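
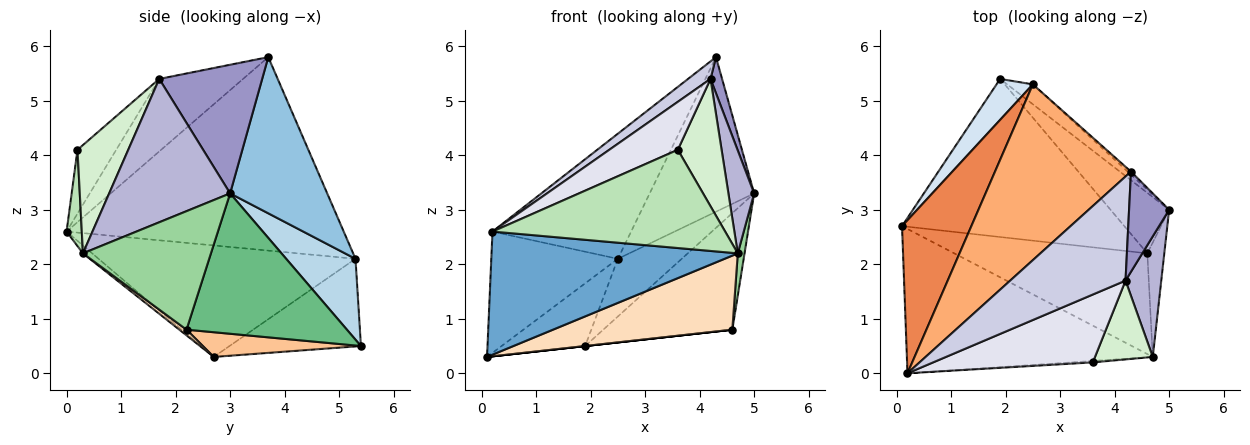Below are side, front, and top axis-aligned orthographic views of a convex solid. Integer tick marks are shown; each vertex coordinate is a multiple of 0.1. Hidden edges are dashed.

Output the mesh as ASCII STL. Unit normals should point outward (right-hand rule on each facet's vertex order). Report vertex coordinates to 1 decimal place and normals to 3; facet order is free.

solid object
 facet normal -0.024 -0.649 -0.761
  outer loop
   vertex 4.7 0.3 2.2
   vertex 0.2 0.0 2.6
   vertex 0.1 2.7 0.3
  endloop
 endfacet
 facet normal 0.681 0.732 -0.014
  outer loop
   vertex 2.5 5.3 2.1
   vertex 4.3 3.7 5.8
   vertex 5.0 3.0 3.3
  endloop
 endfacet
 facet normal 0.716 0.660 -0.227
  outer loop
   vertex 2.5 5.3 2.1
   vertex 5.0 3.0 3.3
   vertex 1.9 5.4 0.5
  endloop
 endfacet
 facet normal -0.796 0.507 0.330
  outer loop
   vertex 2.5 5.3 2.1
   vertex 1.9 5.4 0.5
   vertex 0.1 2.7 0.3
  endloop
 endfacet
 facet normal -0.783 0.386 0.487
  outer loop
   vertex 2.5 5.3 2.1
   vertex 0.1 2.7 0.3
   vertex 0.2 0.0 2.6
  endloop
 endfacet
 facet normal -0.757 0.379 0.532
  outer loop
   vertex 2.5 5.3 2.1
   vertex 0.2 0.0 2.6
   vertex 4.3 3.7 5.8
  endloop
 endfacet
 facet normal 0.110 0.000 -0.994
  outer loop
   vertex 4.6 2.2 0.8
   vertex 0.1 2.7 0.3
   vertex 1.9 5.4 0.5
  endloop
 endfacet
 facet normal 0.024 -0.592 -0.805
  outer loop
   vertex 4.6 2.2 0.8
   vertex 4.7 0.3 2.2
   vertex 0.1 2.7 0.3
  endloop
 endfacet
 facet normal 0.741 0.596 -0.309
  outer loop
   vertex 4.6 2.2 0.8
   vertex 1.9 5.4 0.5
   vertex 5.0 3.0 3.3
  endloop
 endfacet
 facet normal 0.989 -0.052 -0.141
  outer loop
   vertex 4.6 2.2 0.8
   vertex 5.0 3.0 3.3
   vertex 4.7 0.3 2.2
  endloop
 endfacet
 facet normal 0.065 -0.998 -0.015
  outer loop
   vertex 3.6 0.2 4.1
   vertex 0.2 0.0 2.6
   vertex 4.7 0.3 2.2
  endloop
 endfacet
 facet normal 0.702 -0.606 0.375
  outer loop
   vertex 4.2 1.7 5.4
   vertex 3.6 0.2 4.1
   vertex 4.7 0.3 2.2
  endloop
 endfacet
 facet normal 0.949 -0.107 0.296
  outer loop
   vertex 4.2 1.7 5.4
   vertex 5.0 3.0 3.3
   vertex 4.3 3.7 5.8
  endloop
 endfacet
 facet normal 0.950 -0.202 0.237
  outer loop
   vertex 4.2 1.7 5.4
   vertex 4.7 0.3 2.2
   vertex 5.0 3.0 3.3
  endloop
 endfacet
 facet normal -0.527 -0.141 0.838
  outer loop
   vertex 4.2 1.7 5.4
   vertex 4.3 3.7 5.8
   vertex 0.2 0.0 2.6
  endloop
 endfacet
 facet normal -0.310 -0.549 0.776
  outer loop
   vertex 4.2 1.7 5.4
   vertex 0.2 0.0 2.6
   vertex 3.6 0.2 4.1
  endloop
 endfacet
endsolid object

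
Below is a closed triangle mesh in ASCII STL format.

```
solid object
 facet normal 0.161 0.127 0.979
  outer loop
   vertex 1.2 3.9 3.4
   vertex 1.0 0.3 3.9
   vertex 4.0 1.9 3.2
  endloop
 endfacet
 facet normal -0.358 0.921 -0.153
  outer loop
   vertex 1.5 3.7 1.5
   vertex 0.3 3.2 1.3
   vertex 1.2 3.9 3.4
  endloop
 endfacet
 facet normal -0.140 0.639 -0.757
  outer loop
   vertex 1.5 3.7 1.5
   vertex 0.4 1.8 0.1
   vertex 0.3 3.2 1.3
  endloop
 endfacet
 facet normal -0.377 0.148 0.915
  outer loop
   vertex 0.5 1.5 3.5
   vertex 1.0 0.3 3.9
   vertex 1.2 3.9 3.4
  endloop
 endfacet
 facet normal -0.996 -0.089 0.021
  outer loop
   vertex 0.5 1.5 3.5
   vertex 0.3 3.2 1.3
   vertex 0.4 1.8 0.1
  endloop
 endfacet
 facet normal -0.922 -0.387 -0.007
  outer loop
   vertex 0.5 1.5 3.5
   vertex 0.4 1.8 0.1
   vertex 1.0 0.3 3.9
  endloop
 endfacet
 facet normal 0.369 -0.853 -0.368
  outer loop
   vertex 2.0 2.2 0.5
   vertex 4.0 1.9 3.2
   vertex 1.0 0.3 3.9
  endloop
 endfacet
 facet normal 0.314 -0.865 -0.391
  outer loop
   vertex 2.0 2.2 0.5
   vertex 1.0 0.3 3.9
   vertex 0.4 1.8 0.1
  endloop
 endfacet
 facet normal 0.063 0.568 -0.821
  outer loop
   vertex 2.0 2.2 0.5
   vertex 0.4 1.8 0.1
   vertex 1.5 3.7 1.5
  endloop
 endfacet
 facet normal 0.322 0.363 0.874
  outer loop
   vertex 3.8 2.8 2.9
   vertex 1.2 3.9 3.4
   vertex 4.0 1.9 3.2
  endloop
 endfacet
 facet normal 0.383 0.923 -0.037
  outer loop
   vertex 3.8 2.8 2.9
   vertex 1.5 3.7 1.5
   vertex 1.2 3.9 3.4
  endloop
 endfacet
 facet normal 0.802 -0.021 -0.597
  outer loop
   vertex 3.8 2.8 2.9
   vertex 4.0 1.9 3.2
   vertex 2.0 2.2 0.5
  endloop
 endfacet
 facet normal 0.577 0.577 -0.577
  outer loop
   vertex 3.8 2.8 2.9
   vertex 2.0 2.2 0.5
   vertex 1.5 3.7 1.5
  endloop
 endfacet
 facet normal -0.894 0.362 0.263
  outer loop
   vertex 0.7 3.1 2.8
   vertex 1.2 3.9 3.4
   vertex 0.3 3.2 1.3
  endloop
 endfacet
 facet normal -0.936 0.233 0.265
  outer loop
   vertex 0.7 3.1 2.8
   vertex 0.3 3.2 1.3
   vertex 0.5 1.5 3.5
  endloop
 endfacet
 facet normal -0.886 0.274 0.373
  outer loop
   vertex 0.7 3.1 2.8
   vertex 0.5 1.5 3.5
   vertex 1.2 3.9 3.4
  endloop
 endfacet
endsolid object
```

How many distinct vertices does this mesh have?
10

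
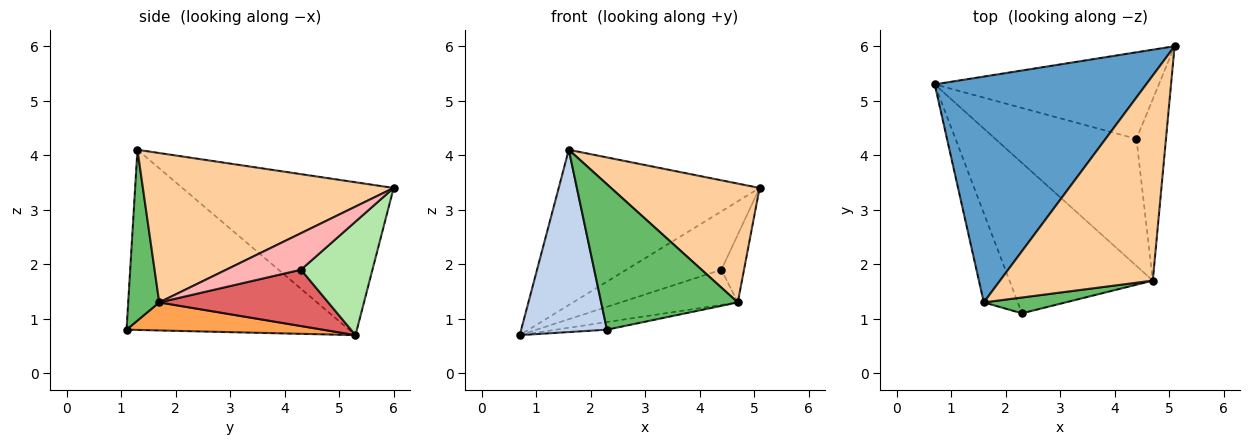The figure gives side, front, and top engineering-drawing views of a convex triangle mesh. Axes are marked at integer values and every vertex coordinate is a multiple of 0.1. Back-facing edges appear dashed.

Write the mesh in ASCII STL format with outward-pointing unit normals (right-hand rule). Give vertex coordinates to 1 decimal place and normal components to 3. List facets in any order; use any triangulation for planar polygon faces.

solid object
 facet normal -0.512 0.487 0.708
  outer loop
   vertex 1.6 1.3 4.1
   vertex 5.1 6.0 3.4
   vertex 0.7 5.3 0.7
  endloop
 endfacet
 facet normal -0.919 -0.354 -0.173
  outer loop
   vertex 1.6 1.3 4.1
   vertex 0.7 5.3 0.7
   vertex 2.3 1.1 0.8
  endloop
 endfacet
 facet normal 0.192 0.050 -0.980
  outer loop
   vertex 4.7 1.7 1.3
   vertex 2.3 1.1 0.8
   vertex 0.7 5.3 0.7
  endloop
 endfacet
 facet normal 0.646 -0.383 0.661
  outer loop
   vertex 4.7 1.7 1.3
   vertex 5.1 6.0 3.4
   vertex 1.6 1.3 4.1
  endloop
 endfacet
 facet normal 0.220 -0.970 0.106
  outer loop
   vertex 4.7 1.7 1.3
   vertex 1.6 1.3 4.1
   vertex 2.3 1.1 0.8
  endloop
 endfacet
 facet normal 0.387 0.515 -0.765
  outer loop
   vertex 4.4 4.3 1.9
   vertex 0.7 5.3 0.7
   vertex 5.1 6.0 3.4
  endloop
 endfacet
 facet normal 0.359 0.249 -0.899
  outer loop
   vertex 4.4 4.3 1.9
   vertex 4.7 1.7 1.3
   vertex 0.7 5.3 0.7
  endloop
 endfacet
 facet normal 0.757 0.229 -0.612
  outer loop
   vertex 4.4 4.3 1.9
   vertex 5.1 6.0 3.4
   vertex 4.7 1.7 1.3
  endloop
 endfacet
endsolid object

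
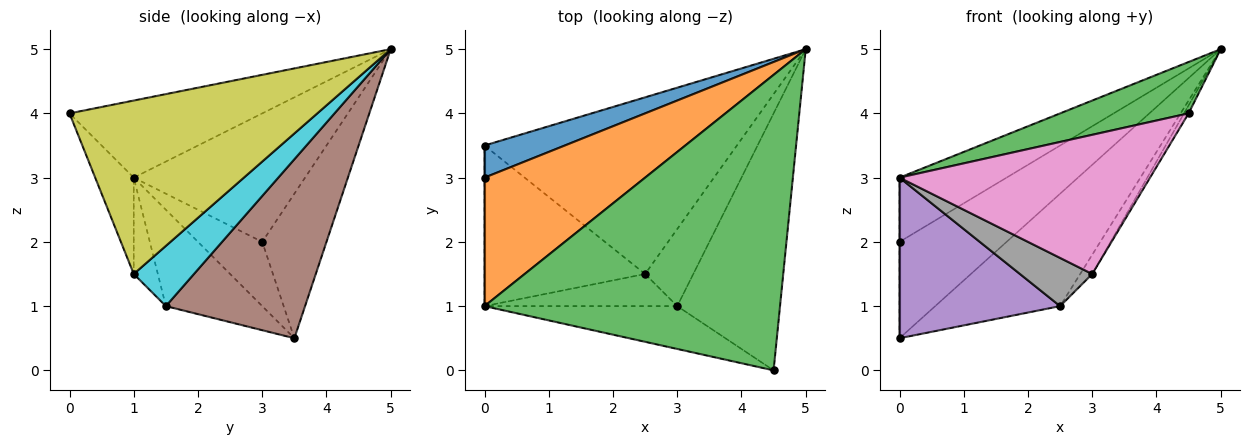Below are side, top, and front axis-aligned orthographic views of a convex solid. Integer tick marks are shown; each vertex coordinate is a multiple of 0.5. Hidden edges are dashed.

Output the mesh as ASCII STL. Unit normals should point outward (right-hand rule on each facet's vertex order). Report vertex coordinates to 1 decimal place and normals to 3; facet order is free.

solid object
 facet normal -0.495 0.824 0.275
  outer loop
   vertex 0.0 3.5 0.5
   vertex 0.0 3.0 2.0
   vertex 5.0 5.0 5.0
  endloop
 endfacet
 facet normal -0.582 0.364 0.727
  outer loop
   vertex 0.0 1.0 3.0
   vertex 5.0 5.0 5.0
   vertex 0.0 3.0 2.0
  endloop
 endfacet
 facet normal -0.249 -0.166 0.954
  outer loop
   vertex 0.0 1.0 3.0
   vertex 4.5 0.0 4.0
   vertex 5.0 5.0 5.0
  endloop
 endfacet
 facet normal -1.000 0.000 0.000
  outer loop
   vertex 0.0 1.0 3.0
   vertex 0.0 3.0 2.0
   vertex 0.0 3.5 0.5
  endloop
 endfacet
 facet normal -0.391 -0.651 -0.651
  outer loop
   vertex 2.5 1.5 1.0
   vertex 0.0 1.0 3.0
   vertex 0.0 3.5 0.5
  endloop
 endfacet
 facet normal 0.513 0.461 -0.724
  outer loop
   vertex 2.5 1.5 1.0
   vertex 0.0 3.5 0.5
   vertex 5.0 5.0 5.0
  endloop
 endfacet
 facet normal -0.145 -0.946 -0.291
  outer loop
   vertex 3.0 1.0 1.5
   vertex 4.5 0.0 4.0
   vertex 0.0 1.0 3.0
  endloop
 endfacet
 facet normal -0.267 -0.802 -0.535
  outer loop
   vertex 3.0 1.0 1.5
   vertex 0.0 1.0 3.0
   vertex 2.5 1.5 1.0
  endloop
 endfacet
 facet normal 0.860 0.016 -0.510
  outer loop
   vertex 3.0 1.0 1.5
   vertex 5.0 5.0 5.0
   vertex 4.5 0.0 4.0
  endloop
 endfacet
 facet normal 0.772 0.154 -0.617
  outer loop
   vertex 3.0 1.0 1.5
   vertex 2.5 1.5 1.0
   vertex 5.0 5.0 5.0
  endloop
 endfacet
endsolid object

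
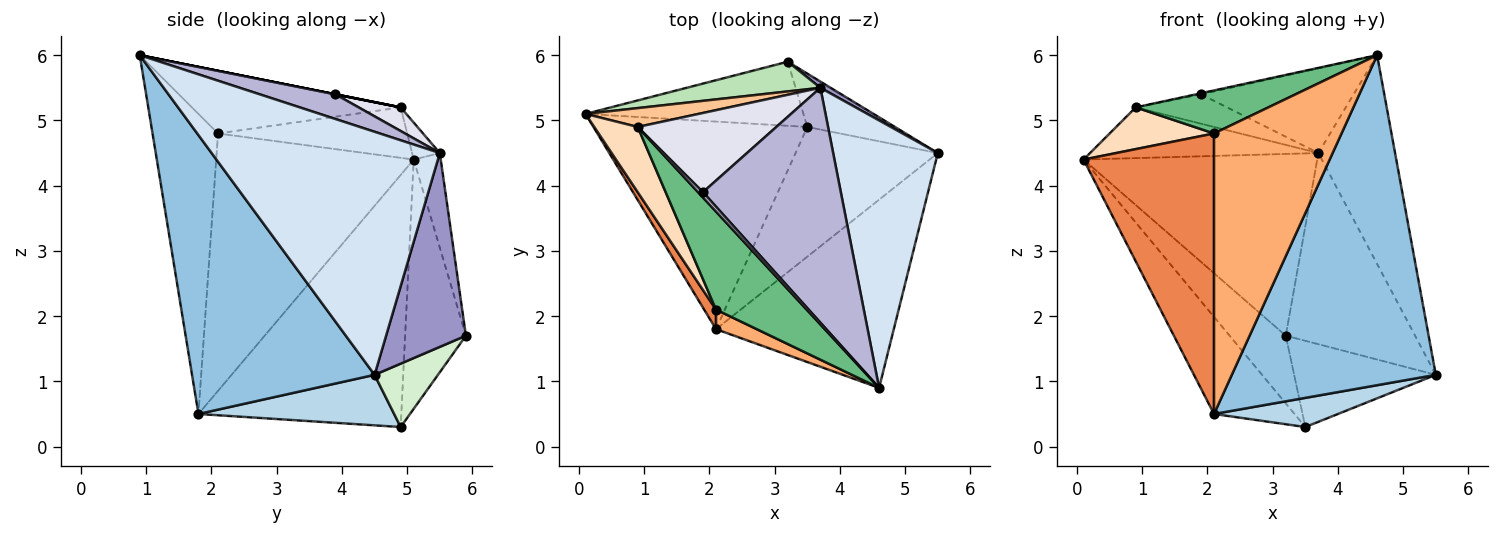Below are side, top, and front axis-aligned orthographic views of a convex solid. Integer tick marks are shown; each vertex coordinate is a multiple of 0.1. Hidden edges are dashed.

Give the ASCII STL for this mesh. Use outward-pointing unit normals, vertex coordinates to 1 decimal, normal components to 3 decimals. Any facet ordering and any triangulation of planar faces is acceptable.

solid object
 facet normal -0.730 0.290 -0.619
  outer loop
   vertex 2.1 1.8 0.5
   vertex 0.1 5.1 4.4
   vertex 3.5 4.9 0.3
  endloop
 endfacet
 facet normal 0.614 -0.686 -0.391
  outer loop
   vertex 2.1 1.8 0.5
   vertex 5.5 4.5 1.1
   vertex 4.6 0.9 6.0
  endloop
 endfacet
 facet normal 0.327 -0.207 -0.922
  outer loop
   vertex 2.1 1.8 0.5
   vertex 3.5 4.9 0.3
   vertex 5.5 4.5 1.1
  endloop
 endfacet
 facet normal 0.878 0.295 0.378
  outer loop
   vertex 3.7 5.5 4.5
   vertex 4.6 0.9 6.0
   vertex 5.5 4.5 1.1
  endloop
 endfacet
 facet normal -0.834 -0.551 0.038
  outer loop
   vertex 2.1 2.1 4.8
   vertex 0.1 5.1 4.4
   vertex 2.1 1.8 0.5
  endloop
 endfacet
 facet normal -0.456 -0.888 0.062
  outer loop
   vertex 2.1 2.1 4.8
   vertex 2.1 1.8 0.5
   vertex 4.6 0.9 6.0
  endloop
 endfacet
 facet normal -0.113 0.931 0.346
  outer loop
   vertex 0.9 4.9 5.2
   vertex 3.7 5.5 4.5
   vertex 0.1 5.1 4.4
  endloop
 endfacet
 facet normal -0.699 -0.386 0.602
  outer loop
   vertex 0.9 4.9 5.2
   vertex 0.1 5.1 4.4
   vertex 2.1 2.1 4.8
  endloop
 endfacet
 facet normal -0.535 -0.340 0.774
  outer loop
   vertex 0.9 4.9 5.2
   vertex 2.1 2.1 4.8
   vertex 4.6 0.9 6.0
  endloop
 endfacet
 facet normal -0.618 0.571 -0.540
  outer loop
   vertex 3.2 5.9 1.7
   vertex 3.5 4.9 0.3
   vertex 0.1 5.1 4.4
  endloop
 endfacet
 facet normal -0.113 0.981 0.160
  outer loop
   vertex 3.2 5.9 1.7
   vertex 0.1 5.1 4.4
   vertex 3.7 5.5 4.5
  endloop
 endfacet
 facet normal 0.356 0.795 -0.492
  outer loop
   vertex 3.2 5.9 1.7
   vertex 5.5 4.5 1.1
   vertex 3.5 4.9 0.3
  endloop
 endfacet
 facet normal 0.525 0.851 0.028
  outer loop
   vertex 3.2 5.9 1.7
   vertex 3.7 5.5 4.5
   vertex 5.5 4.5 1.1
  endloop
 endfacet
 facet normal 0.166 0.335 0.927
  outer loop
   vertex 1.9 3.9 5.4
   vertex 4.6 0.9 6.0
   vertex 3.7 5.5 4.5
  endloop
 endfacet
 facet normal 0.000 0.196 0.981
  outer loop
   vertex 1.9 3.9 5.4
   vertex 0.9 4.9 5.2
   vertex 4.6 0.9 6.0
  endloop
 endfacet
 facet normal 0.158 0.343 0.926
  outer loop
   vertex 1.9 3.9 5.4
   vertex 3.7 5.5 4.5
   vertex 0.9 4.9 5.2
  endloop
 endfacet
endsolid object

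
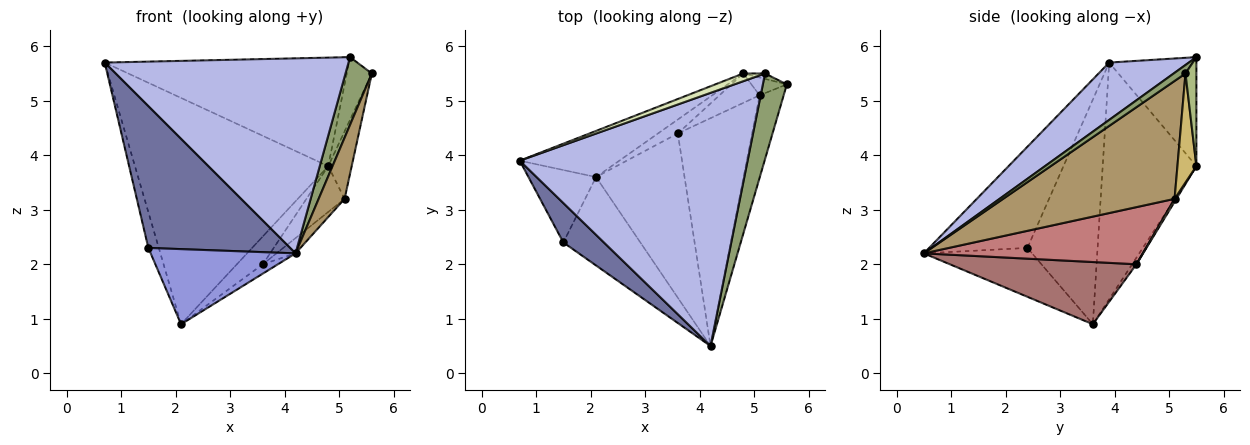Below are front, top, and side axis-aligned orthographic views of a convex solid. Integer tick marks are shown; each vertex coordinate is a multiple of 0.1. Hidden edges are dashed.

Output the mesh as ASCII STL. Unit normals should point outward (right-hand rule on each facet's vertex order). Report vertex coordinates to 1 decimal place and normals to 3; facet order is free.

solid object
 facet normal -0.556 -0.801 0.223
  outer loop
   vertex 1.5 2.4 2.3
   vertex 4.2 0.5 2.2
   vertex 0.7 3.9 5.7
  endloop
 endfacet
 facet normal -0.948 0.141 -0.285
  outer loop
   vertex 1.5 2.4 2.3
   vertex 0.7 3.9 5.7
   vertex 2.1 3.6 0.9
  endloop
 endfacet
 facet normal -0.435 -0.583 -0.686
  outer loop
   vertex 1.5 2.4 2.3
   vertex 2.1 3.6 0.9
   vertex 4.2 0.5 2.2
  endloop
 endfacet
 facet normal 0.196 -0.598 0.777
  outer loop
   vertex 5.2 5.5 5.8
   vertex 0.7 3.9 5.7
   vertex 4.2 0.5 2.2
  endloop
 endfacet
 facet normal 0.268 -0.598 0.756
  outer loop
   vertex 5.2 5.5 5.8
   vertex 4.2 0.5 2.2
   vertex 5.6 5.3 5.5
  endloop
 endfacet
 facet normal 0.397 0.914 -0.079
  outer loop
   vertex 4.8 5.5 3.8
   vertex 5.2 5.5 5.8
   vertex 5.6 5.3 5.5
  endloop
 endfacet
 facet normal -0.429 0.885 -0.180
  outer loop
   vertex 4.8 5.5 3.8
   vertex 2.1 3.6 0.9
   vertex 0.7 3.9 5.7
  endloop
 endfacet
 facet normal -0.336 0.940 0.067
  outer loop
   vertex 4.8 5.5 3.8
   vertex 0.7 3.9 5.7
   vertex 5.2 5.5 5.8
  endloop
 endfacet
 facet normal 0.969 -0.147 -0.198
  outer loop
   vertex 5.1 5.1 3.2
   vertex 5.6 5.3 5.5
   vertex 4.2 0.5 2.2
  endloop
 endfacet
 facet normal 0.616 0.762 -0.200
  outer loop
   vertex 5.1 5.1 3.2
   vertex 4.8 5.5 3.8
   vertex 5.6 5.3 5.5
  endloop
 endfacet
 facet normal -0.147 0.885 -0.442
  outer loop
   vertex 3.6 4.4 2.0
   vertex 2.1 3.6 0.9
   vertex 4.8 5.5 3.8
  endloop
 endfacet
 facet normal 0.040 0.841 -0.540
  outer loop
   vertex 3.6 4.4 2.0
   vertex 4.8 5.5 3.8
   vertex 5.1 5.1 3.2
  endloop
 endfacet
 facet normal 0.574 0.046 -0.817
  outer loop
   vertex 3.6 4.4 2.0
   vertex 4.2 0.5 2.2
   vertex 2.1 3.6 0.9
  endloop
 endfacet
 facet normal 0.609 0.053 -0.792
  outer loop
   vertex 3.6 4.4 2.0
   vertex 5.1 5.1 3.2
   vertex 4.2 0.5 2.2
  endloop
 endfacet
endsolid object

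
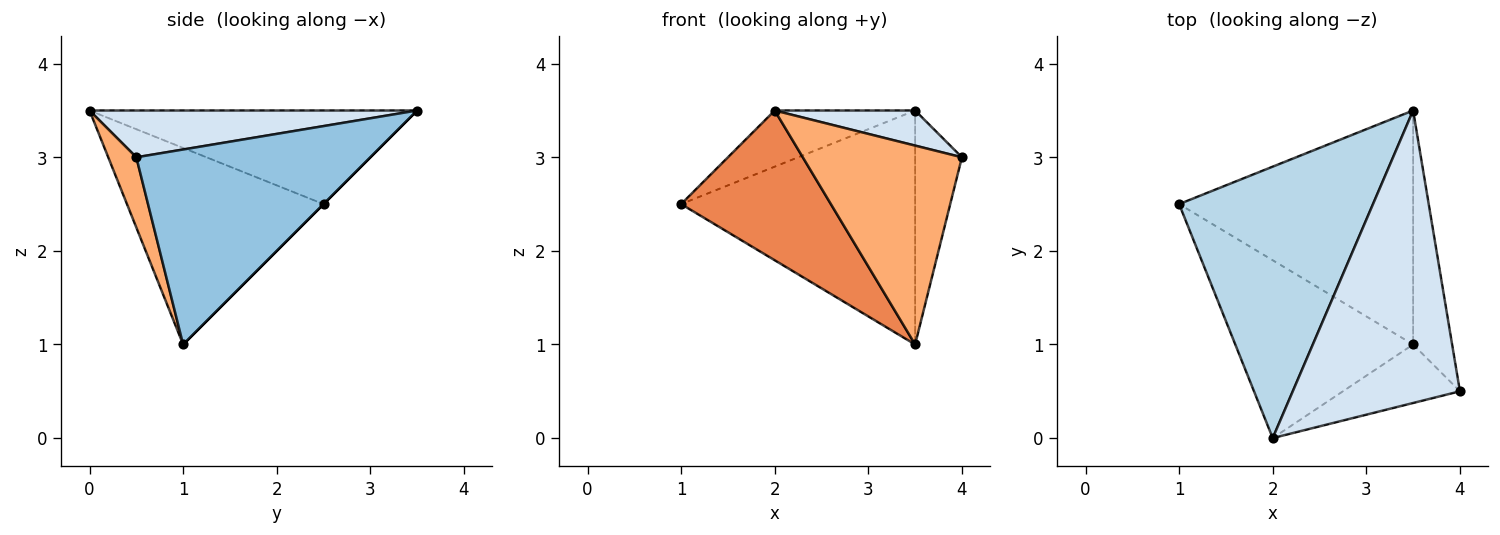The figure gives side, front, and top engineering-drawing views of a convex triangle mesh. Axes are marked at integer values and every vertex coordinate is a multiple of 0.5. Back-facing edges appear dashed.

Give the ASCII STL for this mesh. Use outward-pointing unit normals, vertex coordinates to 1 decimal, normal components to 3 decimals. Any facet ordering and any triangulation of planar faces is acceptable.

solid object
 facet normal 0.000 0.707 -0.707
  outer loop
   vertex 3.5 1.0 1.0
   vertex 1.0 2.5 2.5
   vertex 3.5 3.5 3.5
  endloop
 endfacet
 facet normal 0.962 0.192 -0.192
  outer loop
   vertex 3.5 1.0 1.0
   vertex 3.5 3.5 3.5
   vertex 4.0 0.5 3.0
  endloop
 endfacet
 facet normal -0.427 0.183 0.885
  outer loop
   vertex 2.0 0.0 3.5
   vertex 3.5 3.5 3.5
   vertex 1.0 2.5 2.5
  endloop
 endfacet
 facet normal 0.268 -0.115 0.957
  outer loop
   vertex 2.0 0.0 3.5
   vertex 4.0 0.5 3.0
   vertex 3.5 3.5 3.5
  endloop
 endfacet
 facet normal -0.646 -0.492 -0.584
  outer loop
   vertex 2.0 0.0 3.5
   vertex 1.0 2.5 2.5
   vertex 3.5 1.0 1.0
  endloop
 endfacet
 facet normal 0.167 -0.946 -0.278
  outer loop
   vertex 2.0 0.0 3.5
   vertex 3.5 1.0 1.0
   vertex 4.0 0.5 3.0
  endloop
 endfacet
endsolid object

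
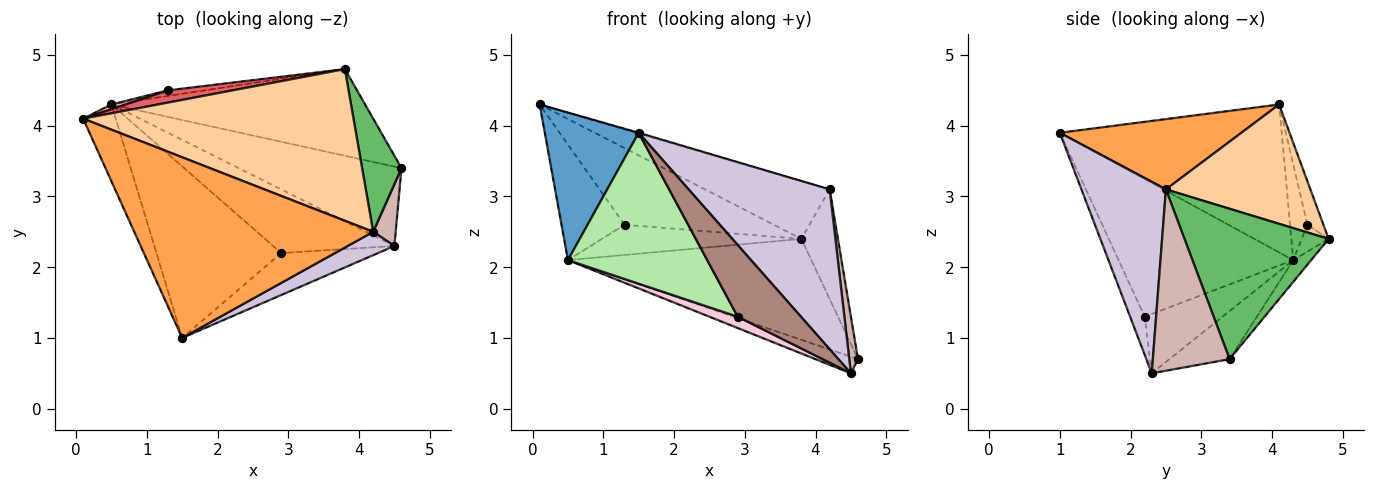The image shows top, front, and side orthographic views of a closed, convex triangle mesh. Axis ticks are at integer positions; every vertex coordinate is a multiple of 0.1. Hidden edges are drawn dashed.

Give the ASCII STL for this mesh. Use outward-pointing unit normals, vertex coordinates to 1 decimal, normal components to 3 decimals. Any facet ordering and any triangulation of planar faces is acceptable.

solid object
 facet normal -0.903 -0.382 -0.199
  outer loop
   vertex 0.5 4.3 2.1
   vertex 1.5 1.0 3.9
   vertex 0.1 4.1 4.3
  endloop
 endfacet
 facet normal -0.056 0.758 -0.650
  outer loop
   vertex 0.5 4.3 2.1
   vertex 3.8 4.8 2.4
   vertex 4.6 3.4 0.7
  endloop
 endfacet
 facet normal 0.282 0.004 0.959
  outer loop
   vertex 4.2 2.5 3.1
   vertex 0.1 4.1 4.3
   vertex 1.5 1.0 3.9
  endloop
 endfacet
 facet normal 0.381 0.329 0.864
  outer loop
   vertex 4.2 2.5 3.1
   vertex 3.8 4.8 2.4
   vertex 0.1 4.1 4.3
  endloop
 endfacet
 facet normal 0.940 0.238 0.246
  outer loop
   vertex 4.2 2.5 3.1
   vertex 4.6 3.4 0.7
   vertex 3.8 4.8 2.4
  endloop
 endfacet
 facet normal -0.638 -0.509 -0.578
  outer loop
   vertex 2.9 2.2 1.3
   vertex 1.5 1.0 3.9
   vertex 0.5 4.3 2.1
  endloop
 endfacet
 facet normal -0.105 0.982 0.157
  outer loop
   vertex 1.3 4.5 2.6
   vertex 0.1 4.1 4.3
   vertex 3.8 4.8 2.4
  endloop
 endfacet
 facet normal -0.265 0.963 0.039
  outer loop
   vertex 1.3 4.5 2.6
   vertex 0.5 4.3 2.1
   vertex 0.1 4.1 4.3
  endloop
 endfacet
 facet normal -0.131 0.975 -0.180
  outer loop
   vertex 1.3 4.5 2.6
   vertex 3.8 4.8 2.4
   vertex 0.5 4.3 2.1
  endloop
 endfacet
 facet normal 0.510 -0.851 0.124
  outer loop
   vertex 4.5 2.3 0.5
   vertex 4.2 2.5 3.1
   vertex 1.5 1.0 3.9
  endloop
 endfacet
 facet normal -0.195 -0.846 -0.496
  outer loop
   vertex 4.5 2.3 0.5
   vertex 1.5 1.0 3.9
   vertex 2.9 2.2 1.3
  endloop
 endfacet
 facet normal 0.986 -0.112 0.122
  outer loop
   vertex 4.5 2.3 0.5
   vertex 4.6 3.4 0.7
   vertex 4.2 2.5 3.1
  endloop
 endfacet
 facet normal -0.278 0.196 -0.940
  outer loop
   vertex 4.5 2.3 0.5
   vertex 0.5 4.3 2.1
   vertex 4.6 3.4 0.7
  endloop
 endfacet
 facet normal -0.434 -0.158 -0.887
  outer loop
   vertex 4.5 2.3 0.5
   vertex 2.9 2.2 1.3
   vertex 0.5 4.3 2.1
  endloop
 endfacet
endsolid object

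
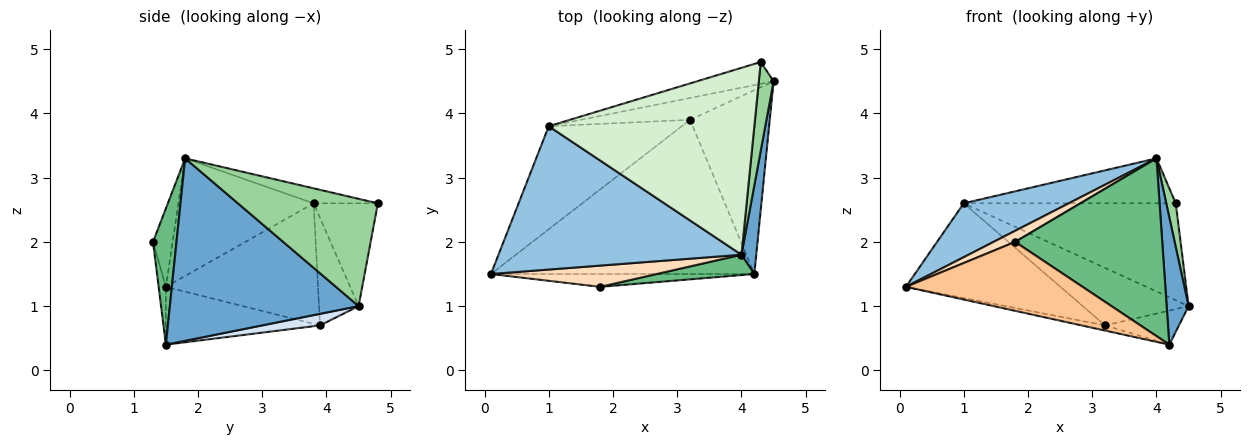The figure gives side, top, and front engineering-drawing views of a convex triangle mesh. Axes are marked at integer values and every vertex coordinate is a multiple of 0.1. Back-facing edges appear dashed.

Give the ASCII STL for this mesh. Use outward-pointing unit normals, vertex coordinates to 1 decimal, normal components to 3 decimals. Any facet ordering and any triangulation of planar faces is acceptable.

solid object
 facet normal 0.990 -0.115 0.080
  outer loop
   vertex 4.0 1.8 3.3
   vertex 4.2 1.5 0.4
   vertex 4.5 4.5 1.0
  endloop
 endfacet
 facet normal -0.413 -0.320 0.853
  outer loop
   vertex 1.0 3.8 2.6
   vertex 0.1 1.5 1.3
   vertex 4.0 1.8 3.3
  endloop
 endfacet
 facet normal -0.214 0.033 -0.976
  outer loop
   vertex 3.2 3.9 0.7
   vertex 4.2 1.5 0.4
   vertex 0.1 1.5 1.3
  endloop
 endfacet
 facet normal 0.141 0.181 -0.973
  outer loop
   vertex 3.2 3.9 0.7
   vertex 4.5 4.5 1.0
   vertex 4.2 1.5 0.4
  endloop
 endfacet
 facet normal -0.555 0.563 -0.613
  outer loop
   vertex 3.2 3.9 0.7
   vertex 0.1 1.5 1.3
   vertex 1.0 3.8 2.6
  endloop
 endfacet
 facet normal -0.330 0.882 -0.335
  outer loop
   vertex 3.2 3.9 0.7
   vertex 1.0 3.8 2.6
   vertex 4.5 4.5 1.0
  endloop
 endfacet
 facet normal -0.040 -0.982 -0.183
  outer loop
   vertex 1.8 1.3 2.0
   vertex 0.1 1.5 1.3
   vertex 4.2 1.5 0.4
  endloop
 endfacet
 facet normal -0.387 -0.425 0.818
  outer loop
   vertex 1.8 1.3 2.0
   vertex 4.0 1.8 3.3
   vertex 0.1 1.5 1.3
  endloop
 endfacet
 facet normal 0.157 -0.981 0.112
  outer loop
   vertex 1.8 1.3 2.0
   vertex 4.2 1.5 0.4
   vertex 4.0 1.8 3.3
  endloop
 endfacet
 facet normal 0.988 -0.067 0.136
  outer loop
   vertex 4.3 4.8 2.6
   vertex 4.0 1.8 3.3
   vertex 4.5 4.5 1.0
  endloop
 endfacet
 facet normal -0.283 0.936 -0.211
  outer loop
   vertex 4.3 4.8 2.6
   vertex 4.5 4.5 1.0
   vertex 1.0 3.8 2.6
  endloop
 endfacet
 facet normal -0.071 0.233 0.970
  outer loop
   vertex 4.3 4.8 2.6
   vertex 1.0 3.8 2.6
   vertex 4.0 1.8 3.3
  endloop
 endfacet
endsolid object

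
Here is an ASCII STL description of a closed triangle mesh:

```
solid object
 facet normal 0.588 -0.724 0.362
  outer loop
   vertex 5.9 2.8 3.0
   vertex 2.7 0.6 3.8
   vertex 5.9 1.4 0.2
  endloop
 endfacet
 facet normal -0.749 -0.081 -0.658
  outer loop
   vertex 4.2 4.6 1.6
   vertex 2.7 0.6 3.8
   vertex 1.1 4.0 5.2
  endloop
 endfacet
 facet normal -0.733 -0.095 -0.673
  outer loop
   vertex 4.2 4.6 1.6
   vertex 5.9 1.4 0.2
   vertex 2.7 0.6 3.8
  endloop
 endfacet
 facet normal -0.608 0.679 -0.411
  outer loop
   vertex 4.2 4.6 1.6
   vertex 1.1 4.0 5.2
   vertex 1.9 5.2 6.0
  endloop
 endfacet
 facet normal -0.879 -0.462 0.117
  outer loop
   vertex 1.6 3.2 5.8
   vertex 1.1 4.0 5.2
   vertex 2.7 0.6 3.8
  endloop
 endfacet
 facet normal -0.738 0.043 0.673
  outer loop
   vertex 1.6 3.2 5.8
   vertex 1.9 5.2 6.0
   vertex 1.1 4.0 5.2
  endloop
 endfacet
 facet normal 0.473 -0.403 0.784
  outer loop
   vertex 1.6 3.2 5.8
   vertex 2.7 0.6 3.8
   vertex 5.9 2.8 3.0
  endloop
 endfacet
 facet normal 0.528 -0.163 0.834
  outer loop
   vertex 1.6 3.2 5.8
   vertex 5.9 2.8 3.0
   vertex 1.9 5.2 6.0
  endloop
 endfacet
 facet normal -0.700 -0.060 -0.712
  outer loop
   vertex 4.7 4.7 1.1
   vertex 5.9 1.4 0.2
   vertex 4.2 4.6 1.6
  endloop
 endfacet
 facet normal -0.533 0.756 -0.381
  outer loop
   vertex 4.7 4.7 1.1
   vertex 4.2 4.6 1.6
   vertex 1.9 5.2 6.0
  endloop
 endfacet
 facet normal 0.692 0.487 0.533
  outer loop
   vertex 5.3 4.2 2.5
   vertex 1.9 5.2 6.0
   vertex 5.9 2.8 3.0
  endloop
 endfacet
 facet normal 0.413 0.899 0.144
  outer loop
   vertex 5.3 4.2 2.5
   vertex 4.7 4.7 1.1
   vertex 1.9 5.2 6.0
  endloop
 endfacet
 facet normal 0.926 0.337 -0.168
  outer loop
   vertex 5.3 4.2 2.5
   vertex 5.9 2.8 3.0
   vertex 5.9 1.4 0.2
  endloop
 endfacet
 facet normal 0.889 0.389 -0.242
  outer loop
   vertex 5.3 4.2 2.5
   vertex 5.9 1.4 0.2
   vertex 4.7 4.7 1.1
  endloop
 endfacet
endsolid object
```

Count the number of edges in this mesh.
21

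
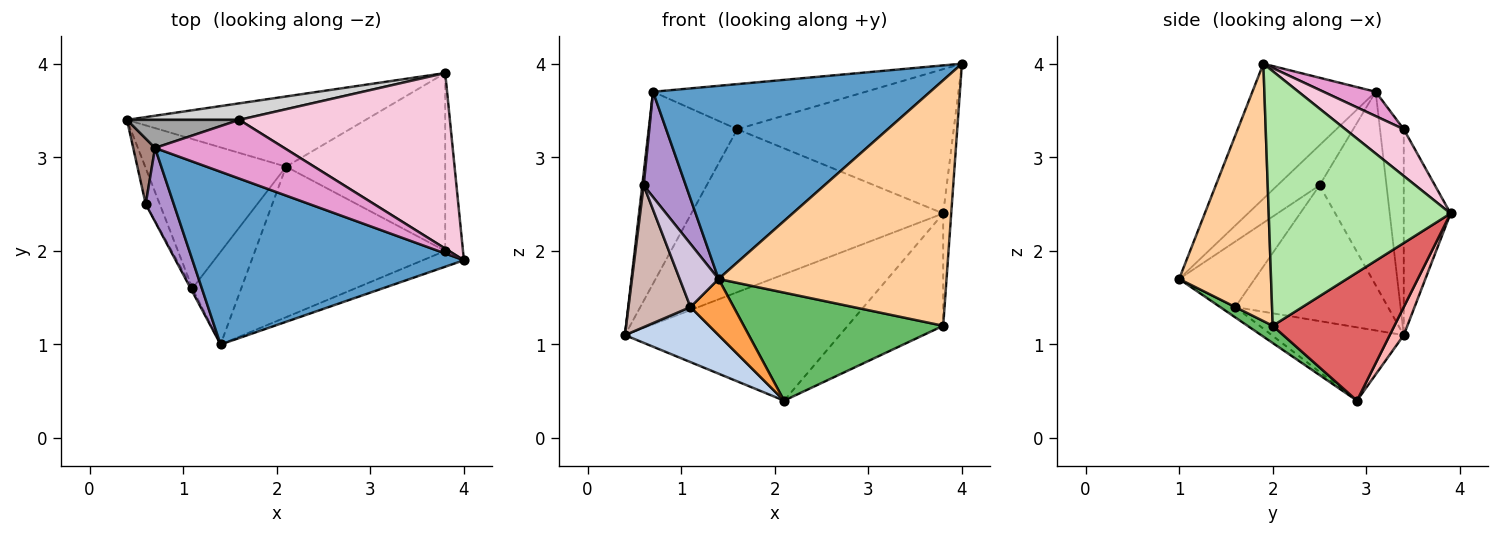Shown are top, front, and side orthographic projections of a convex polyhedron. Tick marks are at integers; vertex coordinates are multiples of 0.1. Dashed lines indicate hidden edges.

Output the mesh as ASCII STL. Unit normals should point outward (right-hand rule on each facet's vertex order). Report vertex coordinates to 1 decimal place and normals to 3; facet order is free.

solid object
 facet normal -0.315 -0.708 0.633
  outer loop
   vertex 0.7 3.1 3.7
   vertex 1.4 1.0 1.7
   vertex 4.0 1.9 4.0
  endloop
 endfacet
 facet normal -0.439 -0.311 -0.843
  outer loop
   vertex 1.1 1.6 1.4
   vertex 0.4 3.4 1.1
   vertex 2.1 2.9 0.4
  endloop
 endfacet
 facet normal -0.178 -0.510 -0.841
  outer loop
   vertex 1.1 1.6 1.4
   vertex 2.1 2.9 0.4
   vertex 1.4 1.0 1.7
  endloop
 endfacet
 facet normal 0.373 -0.926 -0.060
  outer loop
   vertex 3.8 2.0 1.2
   vertex 4.0 1.9 4.0
   vertex 1.4 1.0 1.7
  endloop
 endfacet
 facet normal 0.073 -0.581 -0.810
  outer loop
   vertex 3.8 2.0 1.2
   vertex 1.4 1.0 1.7
   vertex 2.1 2.9 0.4
  endloop
 endfacet
 facet normal 0.997 0.044 -0.070
  outer loop
   vertex 3.8 3.9 2.4
   vertex 4.0 1.9 4.0
   vertex 3.8 2.0 1.2
  endloop
 endfacet
 facet normal 0.563 0.441 -0.699
  outer loop
   vertex 3.8 3.9 2.4
   vertex 3.8 2.0 1.2
   vertex 2.1 2.9 0.4
  endloop
 endfacet
 facet normal 0.057 0.873 -0.485
  outer loop
   vertex 3.8 3.9 2.4
   vertex 2.1 2.9 0.4
   vertex 0.4 3.4 1.1
  endloop
 endfacet
 facet normal -0.634 -0.634 0.444
  outer loop
   vertex 0.6 2.5 2.7
   vertex 1.4 1.0 1.7
   vertex 0.7 3.1 3.7
  endloop
 endfacet
 facet normal -0.889 -0.457 -0.025
  outer loop
   vertex 0.6 2.5 2.7
   vertex 1.1 1.6 1.4
   vertex 1.4 1.0 1.7
  endloop
 endfacet
 facet normal -0.993 -0.021 0.112
  outer loop
   vertex 0.6 2.5 2.7
   vertex 0.7 3.1 3.7
   vertex 0.4 3.4 1.1
  endloop
 endfacet
 facet normal -0.922 -0.375 -0.095
  outer loop
   vertex 0.6 2.5 2.7
   vertex 0.4 3.4 1.1
   vertex 1.1 1.6 1.4
  endloop
 endfacet
 facet normal 0.148 0.602 0.784
  outer loop
   vertex 1.6 3.4 3.3
   vertex 0.7 3.1 3.7
   vertex 4.0 1.9 4.0
  endloop
 endfacet
 facet normal 0.169 0.626 0.761
  outer loop
   vertex 1.6 3.4 3.3
   vertex 4.0 1.9 4.0
   vertex 3.8 3.9 2.4
  endloop
 endfacet
 facet normal -0.257 0.956 0.140
  outer loop
   vertex 1.6 3.4 3.3
   vertex 0.4 3.4 1.1
   vertex 0.7 3.1 3.7
  endloop
 endfacet
 facet normal -0.182 0.978 0.099
  outer loop
   vertex 1.6 3.4 3.3
   vertex 3.8 3.9 2.4
   vertex 0.4 3.4 1.1
  endloop
 endfacet
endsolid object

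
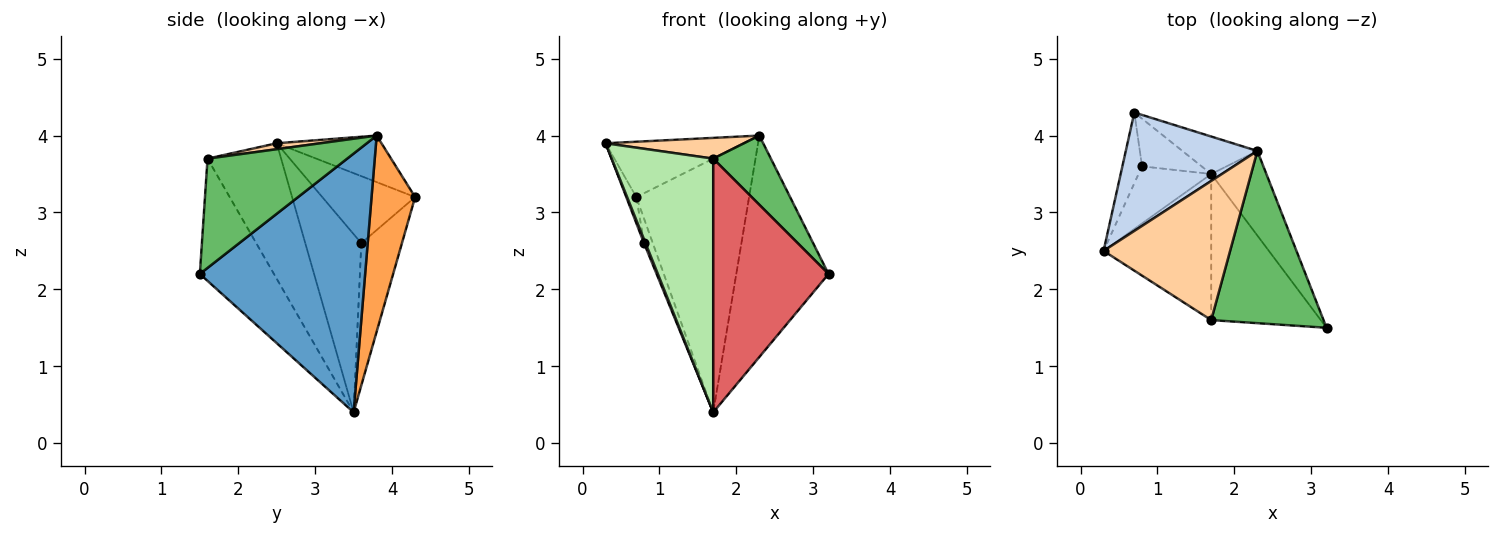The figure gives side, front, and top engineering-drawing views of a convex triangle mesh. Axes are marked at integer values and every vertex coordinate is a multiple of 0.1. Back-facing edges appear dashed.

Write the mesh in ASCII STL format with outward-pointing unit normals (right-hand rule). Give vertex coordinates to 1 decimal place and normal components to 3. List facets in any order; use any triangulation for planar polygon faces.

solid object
 facet normal 0.858 0.479 -0.183
  outer loop
   vertex 1.7 3.5 0.4
   vertex 2.3 3.8 4.0
   vertex 3.2 1.5 2.2
  endloop
 endfacet
 facet normal -0.305 0.403 0.863
  outer loop
   vertex 0.7 4.3 3.2
   vertex 0.3 2.5 3.9
   vertex 2.3 3.8 4.0
  endloop
 endfacet
 facet normal 0.357 0.924 -0.137
  outer loop
   vertex 0.7 4.3 3.2
   vertex 2.3 3.8 4.0
   vertex 1.7 3.5 0.4
  endloop
 endfacet
 facet normal 0.046 -0.147 0.988
  outer loop
   vertex 1.7 1.6 3.7
   vertex 2.3 3.8 4.0
   vertex 0.3 2.5 3.9
  endloop
 endfacet
 facet normal 0.670 -0.277 0.689
  outer loop
   vertex 1.7 1.6 3.7
   vertex 3.2 1.5 2.2
   vertex 2.3 3.8 4.0
  endloop
 endfacet
 facet normal -0.532 -0.734 -0.422
  outer loop
   vertex 1.7 1.6 3.7
   vertex 0.3 2.5 3.9
   vertex 1.7 3.5 0.4
  endloop
 endfacet
 facet normal -0.486 -0.757 -0.436
  outer loop
   vertex 1.7 1.6 3.7
   vertex 1.7 3.5 0.4
   vertex 3.2 1.5 2.2
  endloop
 endfacet
 facet normal -0.926 -0.025 -0.378
  outer loop
   vertex 0.8 3.6 2.6
   vertex 1.7 3.5 0.4
   vertex 0.3 2.5 3.9
  endloop
 endfacet
 facet normal -0.955 0.103 -0.280
  outer loop
   vertex 0.8 3.6 2.6
   vertex 0.3 2.5 3.9
   vertex 0.7 4.3 3.2
  endloop
 endfacet
 facet normal -0.905 0.196 -0.379
  outer loop
   vertex 0.8 3.6 2.6
   vertex 0.7 4.3 3.2
   vertex 1.7 3.5 0.4
  endloop
 endfacet
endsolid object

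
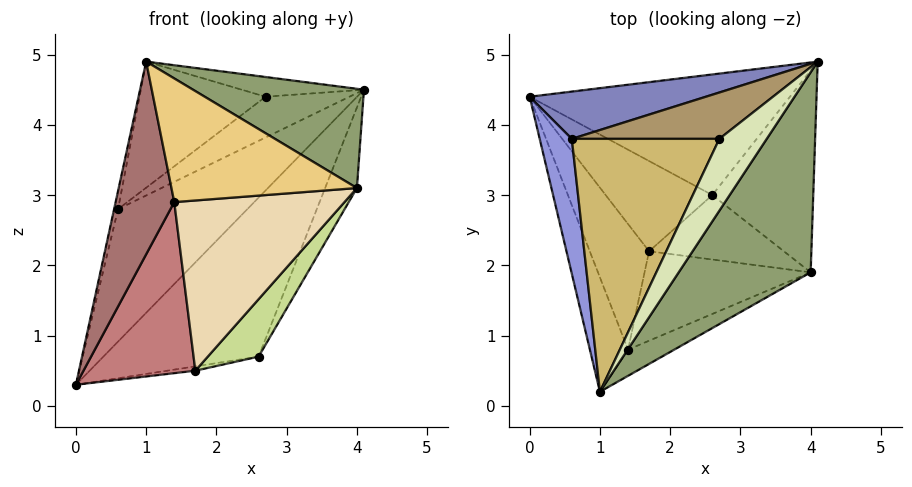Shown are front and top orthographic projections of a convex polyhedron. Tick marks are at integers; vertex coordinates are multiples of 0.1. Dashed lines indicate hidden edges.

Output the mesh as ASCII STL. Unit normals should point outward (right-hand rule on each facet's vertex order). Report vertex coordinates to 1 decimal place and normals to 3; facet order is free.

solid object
 facet normal 0.463 0.706 -0.536
  outer loop
   vertex 2.6 3.0 0.7
   vertex 0.0 4.4 0.3
   vertex 4.1 4.9 4.5
  endloop
 endfacet
 facet normal -0.417 0.856 0.306
  outer loop
   vertex 0.6 3.8 2.8
   vertex 4.1 4.9 4.5
   vertex 0.0 4.4 0.3
  endloop
 endfacet
 facet normal -0.970 0.033 0.241
  outer loop
   vertex 0.6 3.8 2.8
   vertex 0.0 4.4 0.3
   vertex 1.0 0.2 4.9
  endloop
 endfacet
 facet normal 0.177 0.047 -0.983
  outer loop
   vertex 1.7 2.2 0.5
   vertex 0.0 4.4 0.3
   vertex 2.6 3.0 0.7
  endloop
 endfacet
 facet normal 0.620 -0.349 0.703
  outer loop
   vertex 4.0 1.9 3.1
   vertex 4.1 4.9 4.5
   vertex 1.0 0.2 4.9
  endloop
 endfacet
 facet normal 0.883 0.174 -0.436
  outer loop
   vertex 4.0 1.9 3.1
   vertex 2.6 3.0 0.7
   vertex 4.1 4.9 4.5
  endloop
 endfacet
 facet normal 0.604 -0.530 -0.595
  outer loop
   vertex 4.0 1.9 3.1
   vertex 1.7 2.2 0.5
   vertex 2.6 3.0 0.7
  endloop
 endfacet
 facet normal -0.267 0.255 0.929
  outer loop
   vertex 2.7 3.8 4.4
   vertex 1.0 0.2 4.9
   vertex 4.1 4.9 4.5
  endloop
 endfacet
 facet normal -0.497 0.573 0.652
  outer loop
   vertex 2.7 3.8 4.4
   vertex 4.1 4.9 4.5
   vertex 0.6 3.8 2.8
  endloop
 endfacet
 facet normal -0.563 0.369 0.739
  outer loop
   vertex 2.7 3.8 4.4
   vertex 0.6 3.8 2.8
   vertex 1.0 0.2 4.9
  endloop
 endfacet
 facet normal 0.395 -0.899 -0.191
  outer loop
   vertex 1.4 0.8 2.9
   vertex 4.0 1.9 3.1
   vertex 1.0 0.2 4.9
  endloop
 endfacet
 facet normal 0.380 -0.819 -0.430
  outer loop
   vertex 1.4 0.8 2.9
   vertex 1.7 2.2 0.5
   vertex 4.0 1.9 3.1
  endloop
 endfacet
 facet normal -0.784 -0.534 -0.317
  outer loop
   vertex 1.4 0.8 2.9
   vertex 1.0 0.2 4.9
   vertex 0.0 4.4 0.3
  endloop
 endfacet
 facet normal -0.698 -0.578 -0.424
  outer loop
   vertex 1.4 0.8 2.9
   vertex 0.0 4.4 0.3
   vertex 1.7 2.2 0.5
  endloop
 endfacet
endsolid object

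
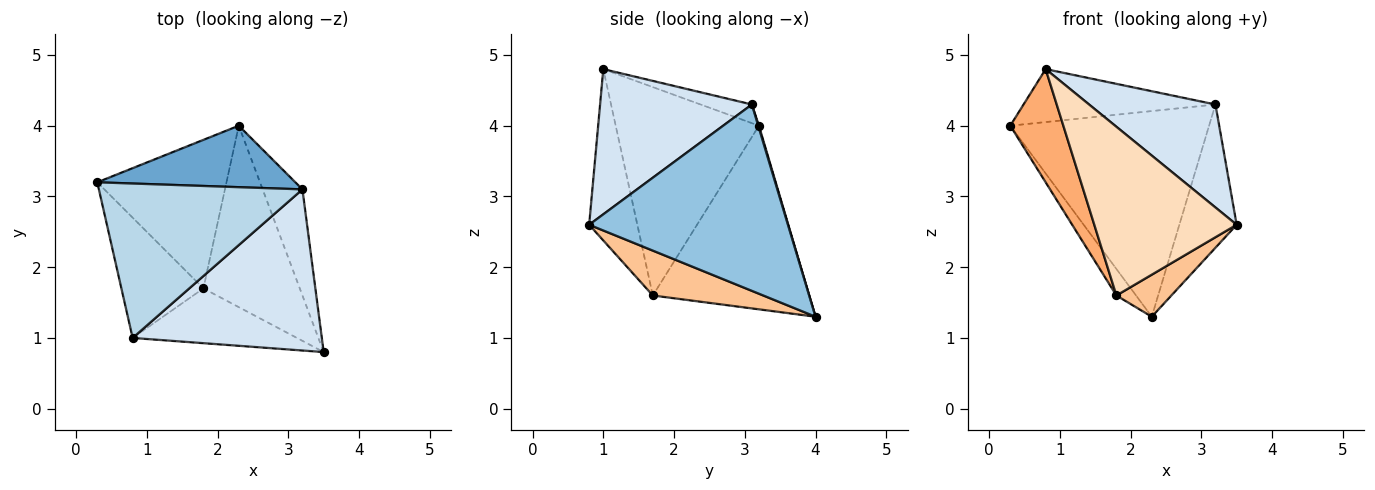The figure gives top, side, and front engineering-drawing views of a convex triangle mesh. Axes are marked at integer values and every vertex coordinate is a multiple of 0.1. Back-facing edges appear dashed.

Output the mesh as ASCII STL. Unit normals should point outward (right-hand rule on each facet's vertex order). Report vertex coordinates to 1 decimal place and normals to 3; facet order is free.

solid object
 facet normal 0.003 0.958 0.286
  outer loop
   vertex 3.2 3.1 4.3
   vertex 2.3 4.0 1.3
   vertex 0.3 3.2 4.0
  endloop
 endfacet
 facet normal 0.941 0.271 -0.201
  outer loop
   vertex 3.2 3.1 4.3
   vertex 3.5 0.8 2.6
   vertex 2.3 4.0 1.3
  endloop
 endfacet
 facet normal -0.086 0.323 0.942
  outer loop
   vertex 3.2 3.1 4.3
   vertex 0.3 3.2 4.0
   vertex 0.8 1.0 4.8
  endloop
 endfacet
 facet normal 0.543 -0.452 0.708
  outer loop
   vertex 3.2 3.1 4.3
   vertex 0.8 1.0 4.8
   vertex 3.5 0.8 2.6
  endloop
 endfacet
 facet normal -0.814 0.102 -0.572
  outer loop
   vertex 1.8 1.7 1.6
   vertex 0.3 3.2 4.0
   vertex 2.3 4.0 1.3
  endloop
 endfacet
 facet normal -0.880 -0.326 -0.346
  outer loop
   vertex 1.8 1.7 1.6
   vertex 0.8 1.0 4.8
   vertex 0.3 3.2 4.0
  endloop
 endfacet
 facet normal 0.413 -0.206 -0.887
  outer loop
   vertex 1.8 1.7 1.6
   vertex 2.3 4.0 1.3
   vertex 3.5 0.8 2.6
  endloop
 endfacet
 facet normal -0.306 -0.905 -0.294
  outer loop
   vertex 1.8 1.7 1.6
   vertex 3.5 0.8 2.6
   vertex 0.8 1.0 4.8
  endloop
 endfacet
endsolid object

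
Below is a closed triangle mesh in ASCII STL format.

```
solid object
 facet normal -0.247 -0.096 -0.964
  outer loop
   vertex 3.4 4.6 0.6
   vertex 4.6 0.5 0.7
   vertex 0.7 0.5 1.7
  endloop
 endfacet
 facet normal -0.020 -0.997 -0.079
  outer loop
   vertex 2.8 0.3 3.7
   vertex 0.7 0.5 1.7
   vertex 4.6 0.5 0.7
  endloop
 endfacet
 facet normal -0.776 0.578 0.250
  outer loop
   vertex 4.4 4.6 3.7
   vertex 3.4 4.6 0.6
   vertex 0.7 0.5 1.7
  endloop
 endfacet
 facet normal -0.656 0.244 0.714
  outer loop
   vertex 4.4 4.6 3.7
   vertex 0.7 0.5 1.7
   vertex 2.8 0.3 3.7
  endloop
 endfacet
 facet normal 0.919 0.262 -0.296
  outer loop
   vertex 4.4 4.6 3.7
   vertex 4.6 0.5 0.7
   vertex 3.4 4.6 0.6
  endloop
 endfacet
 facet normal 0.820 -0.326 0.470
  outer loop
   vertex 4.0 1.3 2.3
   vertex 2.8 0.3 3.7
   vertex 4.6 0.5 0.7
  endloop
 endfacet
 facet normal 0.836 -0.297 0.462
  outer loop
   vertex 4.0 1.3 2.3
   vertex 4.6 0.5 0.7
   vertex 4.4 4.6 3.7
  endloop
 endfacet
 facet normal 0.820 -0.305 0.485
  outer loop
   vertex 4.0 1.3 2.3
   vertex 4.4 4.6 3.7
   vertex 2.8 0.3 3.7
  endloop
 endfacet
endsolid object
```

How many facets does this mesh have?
8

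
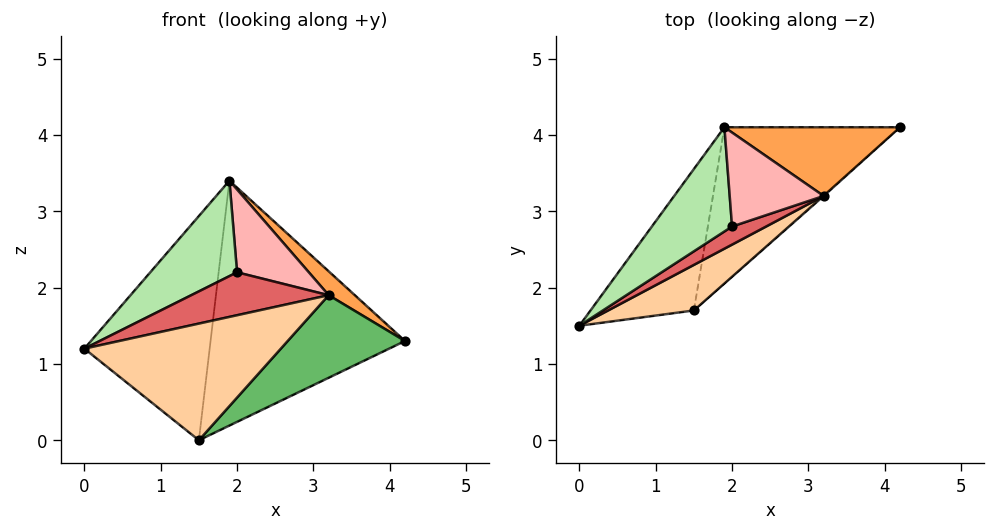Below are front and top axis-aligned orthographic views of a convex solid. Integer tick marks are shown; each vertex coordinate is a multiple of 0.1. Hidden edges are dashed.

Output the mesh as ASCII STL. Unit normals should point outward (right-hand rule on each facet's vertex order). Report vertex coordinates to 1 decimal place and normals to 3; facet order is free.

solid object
 facet normal -0.475 0.744 -0.470
  outer loop
   vertex 1.5 1.7 0.0
   vertex 0.0 1.5 1.2
   vertex 1.9 4.1 3.4
  endloop
 endfacet
 facet normal -0.441 0.757 -0.483
  outer loop
   vertex 1.5 1.7 0.0
   vertex 1.9 4.1 3.4
   vertex 4.2 4.1 1.3
  endloop
 endfacet
 facet normal 0.653 -0.249 0.715
  outer loop
   vertex 3.2 3.2 1.9
   vertex 4.2 4.1 1.3
   vertex 1.9 4.1 3.4
  endloop
 endfacet
 facet normal 0.384 -0.860 0.336
  outer loop
   vertex 3.2 3.2 1.9
   vertex 0.0 1.5 1.2
   vertex 1.5 1.7 0.0
  endloop
 endfacet
 facet normal 0.666 -0.746 -0.008
  outer loop
   vertex 3.2 3.2 1.9
   vertex 1.5 1.7 0.0
   vertex 4.2 4.1 1.3
  endloop
 endfacet
 facet normal 0.070 -0.674 0.736
  outer loop
   vertex 2.0 2.8 2.2
   vertex 1.9 4.1 3.4
   vertex 0.0 1.5 1.2
  endloop
 endfacet
 facet normal 0.375 -0.854 0.361
  outer loop
   vertex 2.0 2.8 2.2
   vertex 0.0 1.5 1.2
   vertex 3.2 3.2 1.9
  endloop
 endfacet
 facet normal 0.378 -0.612 0.695
  outer loop
   vertex 2.0 2.8 2.2
   vertex 3.2 3.2 1.9
   vertex 1.9 4.1 3.4
  endloop
 endfacet
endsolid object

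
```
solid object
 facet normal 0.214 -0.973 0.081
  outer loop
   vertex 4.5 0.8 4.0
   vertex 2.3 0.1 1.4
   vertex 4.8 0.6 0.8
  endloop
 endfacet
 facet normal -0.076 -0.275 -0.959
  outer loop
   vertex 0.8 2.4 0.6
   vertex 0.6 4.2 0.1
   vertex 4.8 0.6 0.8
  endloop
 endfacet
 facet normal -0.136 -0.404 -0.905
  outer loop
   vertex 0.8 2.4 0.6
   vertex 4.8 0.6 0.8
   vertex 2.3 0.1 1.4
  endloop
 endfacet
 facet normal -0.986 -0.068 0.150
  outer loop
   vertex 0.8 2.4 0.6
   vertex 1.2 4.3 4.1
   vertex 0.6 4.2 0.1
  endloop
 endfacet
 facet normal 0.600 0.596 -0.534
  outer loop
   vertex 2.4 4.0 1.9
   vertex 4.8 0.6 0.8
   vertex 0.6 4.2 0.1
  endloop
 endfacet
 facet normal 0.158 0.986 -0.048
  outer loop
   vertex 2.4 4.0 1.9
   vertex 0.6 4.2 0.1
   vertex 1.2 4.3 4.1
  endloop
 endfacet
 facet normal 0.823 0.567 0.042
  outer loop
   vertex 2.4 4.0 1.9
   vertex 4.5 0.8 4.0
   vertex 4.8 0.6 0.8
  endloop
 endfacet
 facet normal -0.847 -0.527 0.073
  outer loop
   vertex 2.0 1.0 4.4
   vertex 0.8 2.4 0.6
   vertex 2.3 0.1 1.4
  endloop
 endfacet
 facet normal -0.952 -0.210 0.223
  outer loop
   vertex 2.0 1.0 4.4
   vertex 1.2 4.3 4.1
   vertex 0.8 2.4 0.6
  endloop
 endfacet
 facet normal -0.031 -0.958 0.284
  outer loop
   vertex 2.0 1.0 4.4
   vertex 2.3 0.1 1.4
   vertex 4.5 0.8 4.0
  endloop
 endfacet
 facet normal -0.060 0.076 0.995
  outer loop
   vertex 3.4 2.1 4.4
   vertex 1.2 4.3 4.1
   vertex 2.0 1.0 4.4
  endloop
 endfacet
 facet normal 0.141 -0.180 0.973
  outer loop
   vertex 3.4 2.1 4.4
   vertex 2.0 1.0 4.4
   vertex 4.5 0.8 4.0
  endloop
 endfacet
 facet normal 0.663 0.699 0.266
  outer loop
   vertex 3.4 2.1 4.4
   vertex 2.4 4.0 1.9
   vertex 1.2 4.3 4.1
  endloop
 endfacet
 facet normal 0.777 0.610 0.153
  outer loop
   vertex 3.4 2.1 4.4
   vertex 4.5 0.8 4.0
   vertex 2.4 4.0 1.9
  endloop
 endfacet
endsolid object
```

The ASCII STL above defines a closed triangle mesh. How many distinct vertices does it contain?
9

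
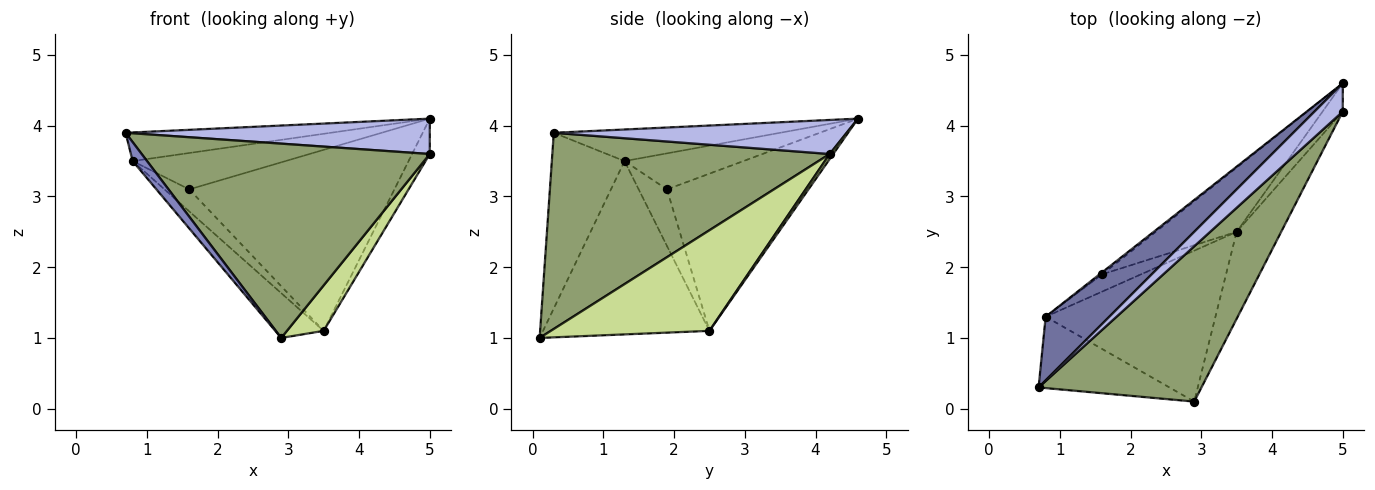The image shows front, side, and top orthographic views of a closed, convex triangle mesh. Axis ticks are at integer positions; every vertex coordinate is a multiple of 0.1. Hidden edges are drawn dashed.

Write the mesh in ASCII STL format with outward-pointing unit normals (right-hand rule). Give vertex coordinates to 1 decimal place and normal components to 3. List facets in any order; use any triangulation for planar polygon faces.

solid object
 facet normal -0.412 0.374 0.831
  outer loop
   vertex 0.8 1.3 3.5
   vertex 0.7 0.3 3.9
   vertex 5.0 4.6 4.1
  endloop
 endfacet
 facet normal -0.792 -0.157 -0.590
  outer loop
   vertex 0.8 1.3 3.5
   vertex 2.9 0.1 1.0
   vertex 0.7 0.3 3.9
  endloop
 endfacet
 facet normal -0.699 0.203 -0.685
  outer loop
   vertex 0.8 1.3 3.5
   vertex 3.5 2.5 1.1
   vertex 2.9 0.1 1.0
  endloop
 endfacet
 facet normal 0.601 -0.624 0.499
  outer loop
   vertex 5.0 4.2 3.6
   vertex 5.0 4.6 4.1
   vertex 0.7 0.3 3.9
  endloop
 endfacet
 facet normal 0.601 -0.624 0.499
  outer loop
   vertex 5.0 4.2 3.6
   vertex 0.7 0.3 3.9
   vertex 2.9 0.1 1.0
  endloop
 endfacet
 facet normal 0.154 0.772 -0.617
  outer loop
   vertex 5.0 4.2 3.6
   vertex 3.5 2.5 1.1
   vertex 5.0 4.6 4.1
  endloop
 endfacet
 facet normal 0.895 -0.207 -0.396
  outer loop
   vertex 5.0 4.2 3.6
   vertex 2.9 0.1 1.0
   vertex 3.5 2.5 1.1
  endloop
 endfacet
 facet normal -0.545 0.790 -0.281
  outer loop
   vertex 1.6 1.9 3.1
   vertex 5.0 4.6 4.1
   vertex 3.5 2.5 1.1
  endloop
 endfacet
 facet normal -0.613 0.789 -0.044
  outer loop
   vertex 1.6 1.9 3.1
   vertex 0.8 1.3 3.5
   vertex 5.0 4.6 4.1
  endloop
 endfacet
 facet normal -0.668 0.585 -0.460
  outer loop
   vertex 1.6 1.9 3.1
   vertex 3.5 2.5 1.1
   vertex 0.8 1.3 3.5
  endloop
 endfacet
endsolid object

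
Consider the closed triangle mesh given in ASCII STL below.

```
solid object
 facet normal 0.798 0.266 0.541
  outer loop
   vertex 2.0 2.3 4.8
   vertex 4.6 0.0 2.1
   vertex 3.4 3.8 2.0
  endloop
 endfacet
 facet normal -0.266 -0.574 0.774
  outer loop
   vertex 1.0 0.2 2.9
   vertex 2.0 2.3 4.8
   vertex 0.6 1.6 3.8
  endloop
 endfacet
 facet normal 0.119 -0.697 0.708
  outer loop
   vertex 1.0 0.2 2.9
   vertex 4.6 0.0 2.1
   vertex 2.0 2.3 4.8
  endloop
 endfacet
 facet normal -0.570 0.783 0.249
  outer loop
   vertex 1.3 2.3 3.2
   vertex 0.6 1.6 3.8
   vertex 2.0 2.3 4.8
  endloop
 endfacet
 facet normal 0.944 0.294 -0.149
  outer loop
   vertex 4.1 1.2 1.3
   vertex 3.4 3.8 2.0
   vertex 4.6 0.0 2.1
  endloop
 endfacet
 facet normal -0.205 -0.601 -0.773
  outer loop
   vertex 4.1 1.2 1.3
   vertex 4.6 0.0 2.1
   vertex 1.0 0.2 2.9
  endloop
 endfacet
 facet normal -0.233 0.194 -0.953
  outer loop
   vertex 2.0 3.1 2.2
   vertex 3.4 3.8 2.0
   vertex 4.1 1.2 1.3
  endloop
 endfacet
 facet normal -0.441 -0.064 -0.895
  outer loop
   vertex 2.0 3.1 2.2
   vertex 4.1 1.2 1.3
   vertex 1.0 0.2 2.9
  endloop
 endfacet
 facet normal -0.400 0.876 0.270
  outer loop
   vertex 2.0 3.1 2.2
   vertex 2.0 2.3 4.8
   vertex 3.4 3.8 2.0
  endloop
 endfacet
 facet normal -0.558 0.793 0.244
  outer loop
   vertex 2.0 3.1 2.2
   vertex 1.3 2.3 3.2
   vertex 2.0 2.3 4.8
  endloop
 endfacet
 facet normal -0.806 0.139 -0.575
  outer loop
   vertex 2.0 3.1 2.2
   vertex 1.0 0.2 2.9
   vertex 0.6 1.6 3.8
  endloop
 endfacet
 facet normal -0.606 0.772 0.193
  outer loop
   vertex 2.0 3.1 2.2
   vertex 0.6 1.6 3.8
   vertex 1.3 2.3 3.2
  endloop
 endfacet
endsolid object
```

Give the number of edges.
18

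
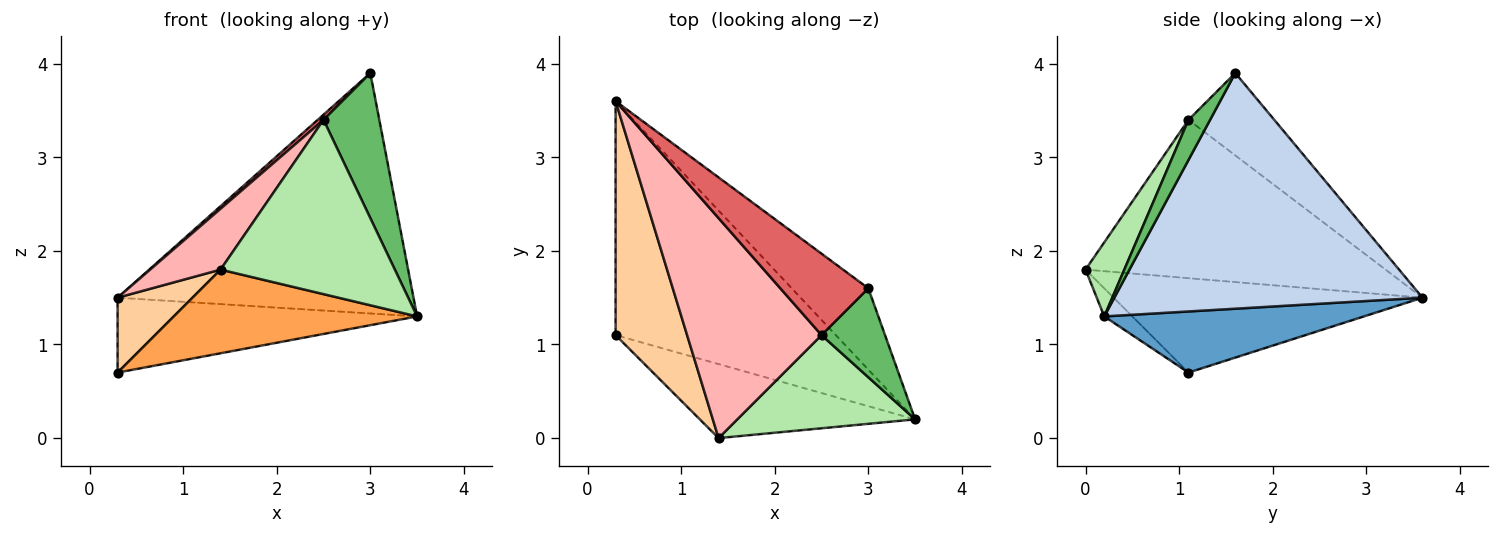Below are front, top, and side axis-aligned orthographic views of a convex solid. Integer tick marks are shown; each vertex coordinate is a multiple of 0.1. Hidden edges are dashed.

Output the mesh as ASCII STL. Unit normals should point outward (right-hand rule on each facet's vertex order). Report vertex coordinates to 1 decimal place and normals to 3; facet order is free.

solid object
 facet normal 0.256 0.295 -0.921
  outer loop
   vertex 0.3 3.6 1.5
   vertex 3.5 0.2 1.3
   vertex 0.3 1.1 0.7
  endloop
 endfacet
 facet normal 0.702 0.674 -0.228
  outer loop
   vertex 3.0 1.6 3.9
   vertex 3.5 0.2 1.3
   vertex 0.3 3.6 1.5
  endloop
 endfacet
 facet normal -0.086 -0.746 -0.660
  outer loop
   vertex 1.4 0.0 1.8
   vertex 0.3 1.1 0.7
   vertex 3.5 0.2 1.3
  endloop
 endfacet
 facet normal -0.783 -0.190 0.593
  outer loop
   vertex 1.4 0.0 1.8
   vertex 0.3 3.6 1.5
   vertex 0.3 1.1 0.7
  endloop
 endfacet
 facet normal 0.313 -0.810 0.496
  outer loop
   vertex 2.5 1.1 3.4
   vertex 3.5 0.2 1.3
   vertex 3.0 1.6 3.9
  endloop
 endfacet
 facet normal 0.193 -0.865 0.463
  outer loop
   vertex 2.5 1.1 3.4
   vertex 1.4 0.0 1.8
   vertex 3.5 0.2 1.3
  endloop
 endfacet
 facet normal -0.683 -0.047 0.729
  outer loop
   vertex 2.5 1.1 3.4
   vertex 3.0 1.6 3.9
   vertex 0.3 3.6 1.5
  endloop
 endfacet
 facet normal -0.750 -0.176 0.637
  outer loop
   vertex 2.5 1.1 3.4
   vertex 0.3 3.6 1.5
   vertex 1.4 0.0 1.8
  endloop
 endfacet
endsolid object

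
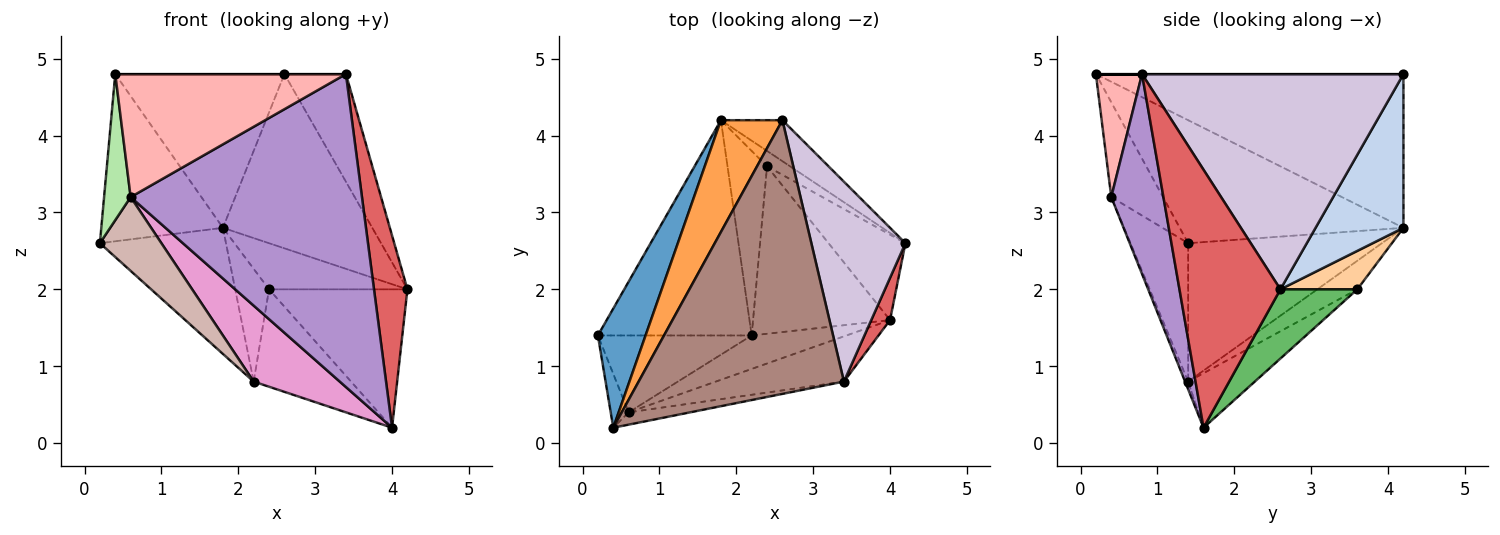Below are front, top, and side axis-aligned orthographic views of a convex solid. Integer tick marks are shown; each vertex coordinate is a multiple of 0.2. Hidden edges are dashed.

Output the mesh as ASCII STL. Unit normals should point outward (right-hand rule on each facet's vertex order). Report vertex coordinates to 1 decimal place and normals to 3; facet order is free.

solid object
 facet normal -0.832 0.452 0.322
  outer loop
   vertex 0.4 0.2 4.8
   vertex 1.8 4.2 2.8
   vertex 0.2 1.4 2.6
  endloop
 endfacet
 facet normal 0.497 0.845 -0.199
  outer loop
   vertex 2.6 4.2 4.8
   vertex 4.2 2.6 2.0
   vertex 1.8 4.2 2.8
  endloop
 endfacet
 facet normal -0.827 0.455 0.331
  outer loop
   vertex 2.6 4.2 4.8
   vertex 1.8 4.2 2.8
   vertex 0.4 0.2 4.8
  endloop
 endfacet
 facet normal 0.466 0.839 -0.280
  outer loop
   vertex 2.4 3.6 2.0
   vertex 1.8 4.2 2.8
   vertex 4.2 2.6 2.0
  endloop
 endfacet
 facet normal 0.427 0.769 -0.475
  outer loop
   vertex 2.4 3.6 2.0
   vertex 4.2 2.6 2.0
   vertex 4.0 1.6 0.2
  endloop
 endfacet
 facet normal -0.877 -0.450 -0.166
  outer loop
   vertex 0.6 0.4 3.2
   vertex 0.4 0.2 4.8
   vertex 0.2 1.4 2.6
  endloop
 endfacet
 facet normal 0.947 -0.314 0.069
  outer loop
   vertex 3.4 0.8 4.8
   vertex 4.0 1.6 0.2
   vertex 4.2 2.6 2.0
  endloop
 endfacet
 facet normal 0.195 -0.976 -0.098
  outer loop
   vertex 3.4 0.8 4.8
   vertex 0.4 0.2 4.8
   vertex 0.6 0.4 3.2
  endloop
 endfacet
 facet normal 0.218 -0.966 -0.140
  outer loop
   vertex 3.4 0.8 4.8
   vertex 0.6 0.4 3.2
   vertex 4.0 1.6 0.2
  endloop
 endfacet
 facet normal 0.896 0.211 0.391
  outer loop
   vertex 3.4 0.8 4.8
   vertex 4.2 2.6 2.0
   vertex 2.6 4.2 4.8
  endloop
 endfacet
 facet normal 0.000 0.000 1.000
  outer loop
   vertex 3.4 0.8 4.8
   vertex 2.6 4.2 4.8
   vertex 0.4 0.2 4.8
  endloop
 endfacet
 facet normal -0.545 -0.581 -0.605
  outer loop
   vertex 2.2 1.4 0.8
   vertex 0.6 0.4 3.2
   vertex 0.2 1.4 2.6
  endloop
 endfacet
 facet normal -0.033 -0.915 -0.403
  outer loop
   vertex 2.2 1.4 0.8
   vertex 4.0 1.6 0.2
   vertex 0.6 0.4 3.2
  endloop
 endfacet
 facet normal -0.325 0.475 -0.817
  outer loop
   vertex 2.2 1.4 0.8
   vertex 2.4 3.6 2.0
   vertex 4.0 1.6 0.2
  endloop
 endfacet
 facet normal -0.613 0.399 -0.682
  outer loop
   vertex 2.2 1.4 0.8
   vertex 0.2 1.4 2.6
   vertex 1.8 4.2 2.8
  endloop
 endfacet
 facet normal -0.525 0.444 -0.726
  outer loop
   vertex 2.2 1.4 0.8
   vertex 1.8 4.2 2.8
   vertex 2.4 3.6 2.0
  endloop
 endfacet
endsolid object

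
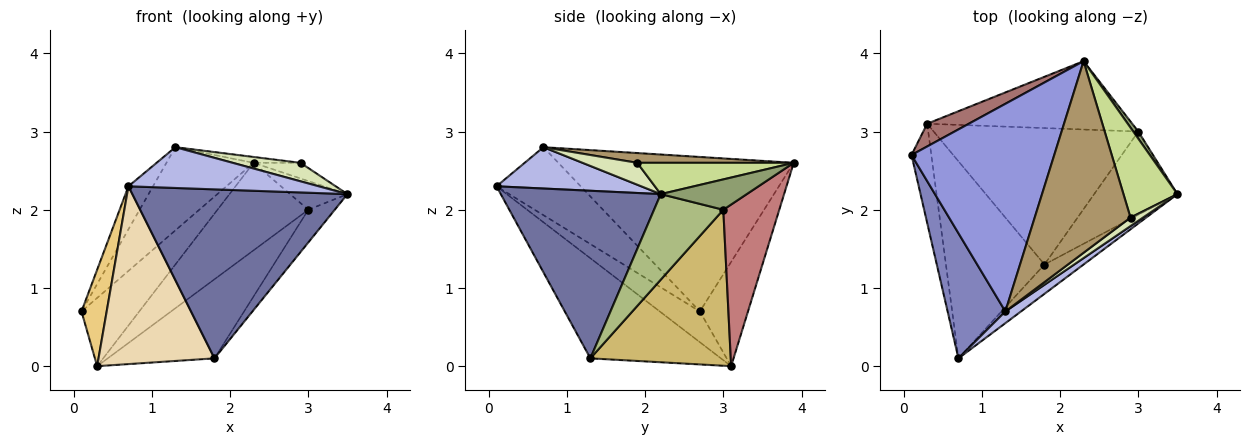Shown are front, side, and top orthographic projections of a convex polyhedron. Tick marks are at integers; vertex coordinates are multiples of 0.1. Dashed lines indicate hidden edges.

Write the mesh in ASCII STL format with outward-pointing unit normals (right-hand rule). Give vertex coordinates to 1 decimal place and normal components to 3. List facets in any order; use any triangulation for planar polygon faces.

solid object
 facet normal 0.591 -0.795 -0.138
  outer loop
   vertex 1.8 1.3 0.1
   vertex 3.5 2.2 2.2
   vertex 0.7 0.1 2.3
  endloop
 endfacet
 facet normal -0.744 0.217 0.632
  outer loop
   vertex 1.3 0.7 2.8
   vertex 0.1 2.7 0.7
   vertex 0.7 0.1 2.3
  endloop
 endfacet
 facet normal -0.709 0.262 0.655
  outer loop
   vertex 1.3 0.7 2.8
   vertex 2.3 3.9 2.6
   vertex 0.1 2.7 0.7
  endloop
 endfacet
 facet normal 0.590 -0.776 0.223
  outer loop
   vertex 1.3 0.7 2.8
   vertex 0.7 0.1 2.3
   vertex 3.5 2.2 2.2
  endloop
 endfacet
 facet normal 0.824 0.549 0.137
  outer loop
   vertex 3.0 3.0 2.0
   vertex 2.3 3.9 2.6
   vertex 3.5 2.2 2.2
  endloop
 endfacet
 facet normal 0.691 0.264 -0.673
  outer loop
   vertex 3.0 3.0 2.0
   vertex 3.5 2.2 2.2
   vertex 1.8 1.3 0.1
  endloop
 endfacet
 facet normal 0.496 0.149 0.856
  outer loop
   vertex 2.9 1.9 2.6
   vertex 3.5 2.2 2.2
   vertex 2.3 3.9 2.6
  endloop
 endfacet
 facet normal 0.591 -0.732 0.338
  outer loop
   vertex 2.9 1.9 2.6
   vertex 1.3 0.7 2.8
   vertex 3.5 2.2 2.2
  endloop
 endfacet
 facet normal 0.101 0.030 0.994
  outer loop
   vertex 2.9 1.9 2.6
   vertex 2.3 3.9 2.6
   vertex 1.3 0.7 2.8
  endloop
 endfacet
 facet normal 0.551 0.419 -0.722
  outer loop
   vertex 0.3 3.1 0.0
   vertex 3.0 3.0 2.0
   vertex 1.8 1.3 0.1
  endloop
 endfacet
 facet normal -0.744 -0.466 -0.479
  outer loop
   vertex 0.3 3.1 0.0
   vertex 0.7 0.1 2.3
   vertex 0.1 2.7 0.7
  endloop
 endfacet
 facet normal -0.602 -0.535 -0.593
  outer loop
   vertex 0.3 3.1 0.0
   vertex 1.8 1.3 0.1
   vertex 0.7 0.1 2.3
  endloop
 endfacet
 facet normal -0.620 0.744 0.248
  outer loop
   vertex 0.3 3.1 0.0
   vertex 0.1 2.7 0.7
   vertex 2.3 3.9 2.6
  endloop
 endfacet
 facet normal 0.437 0.709 -0.554
  outer loop
   vertex 0.3 3.1 0.0
   vertex 2.3 3.9 2.6
   vertex 3.0 3.0 2.0
  endloop
 endfacet
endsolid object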